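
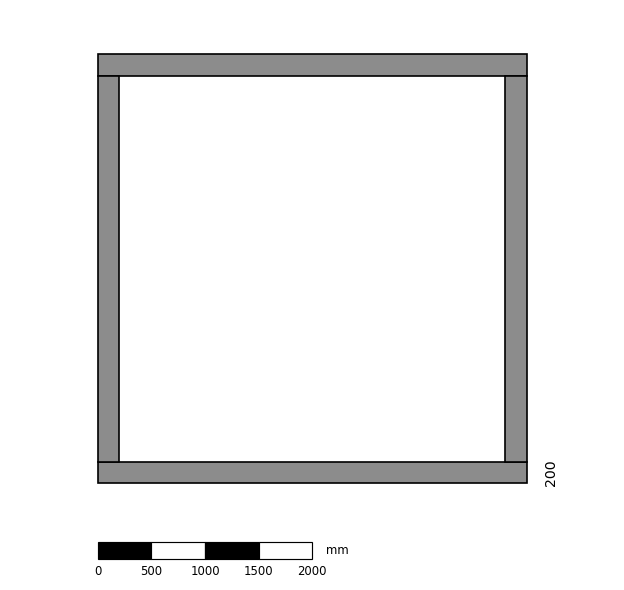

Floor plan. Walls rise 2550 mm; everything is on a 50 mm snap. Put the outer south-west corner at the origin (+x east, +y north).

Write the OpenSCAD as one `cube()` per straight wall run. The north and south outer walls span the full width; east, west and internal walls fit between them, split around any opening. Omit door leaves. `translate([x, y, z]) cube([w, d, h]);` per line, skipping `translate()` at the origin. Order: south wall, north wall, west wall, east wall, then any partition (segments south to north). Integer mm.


cube([4000, 200, 2550]);
translate([0, 3800, 0]) cube([4000, 200, 2550]);
translate([0, 200, 0]) cube([200, 3600, 2550]);
translate([3800, 200, 0]) cube([200, 3600, 2550]);


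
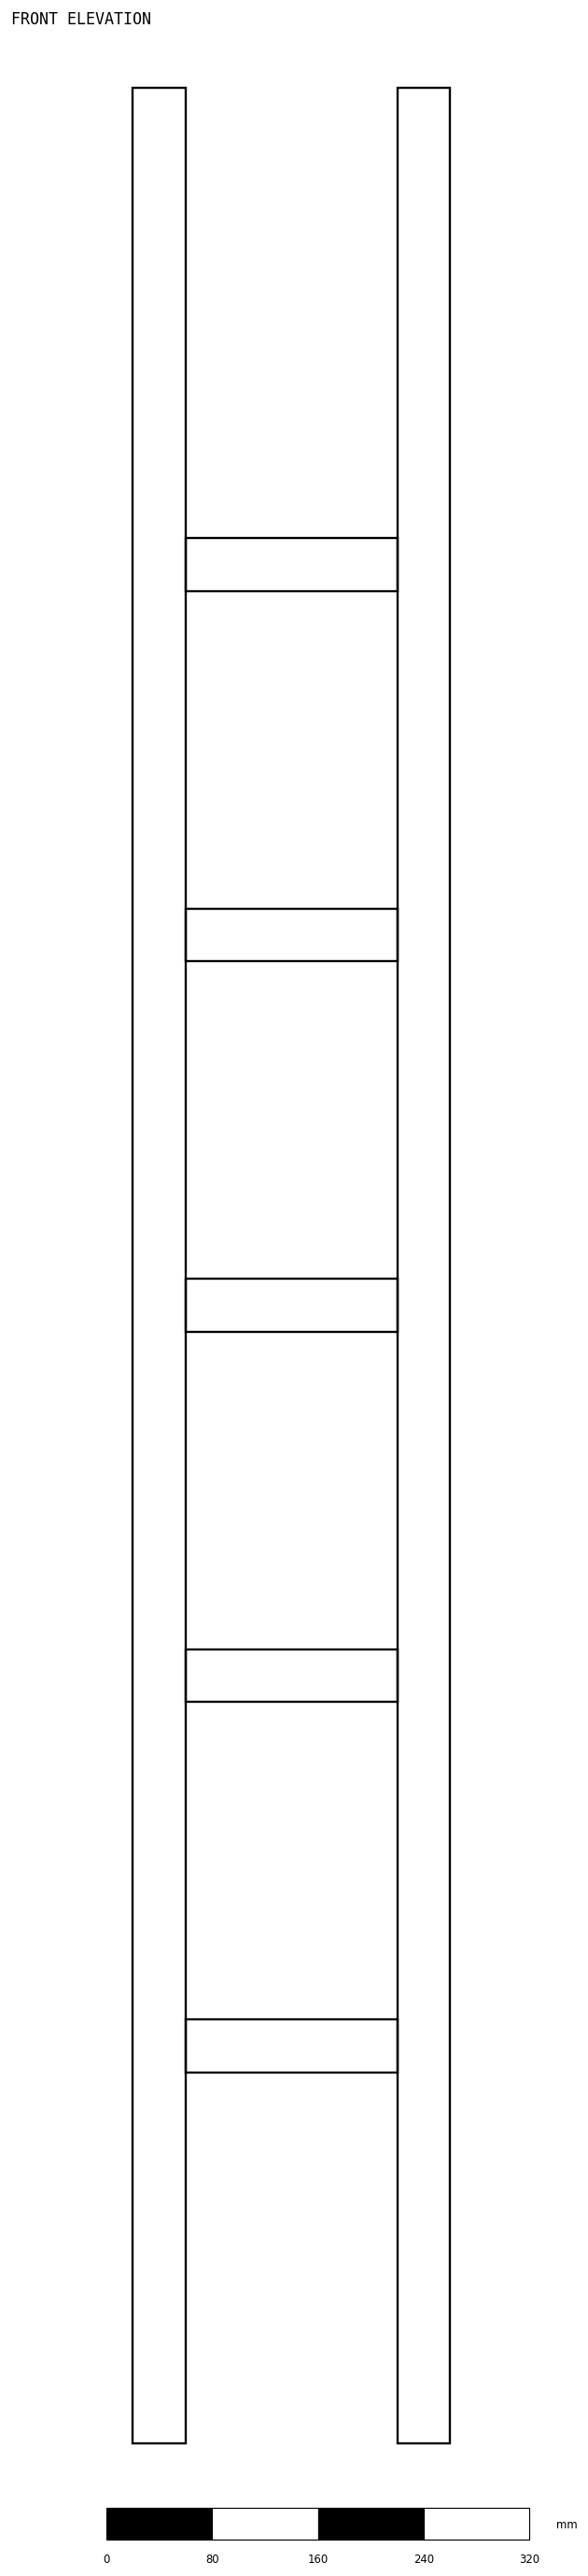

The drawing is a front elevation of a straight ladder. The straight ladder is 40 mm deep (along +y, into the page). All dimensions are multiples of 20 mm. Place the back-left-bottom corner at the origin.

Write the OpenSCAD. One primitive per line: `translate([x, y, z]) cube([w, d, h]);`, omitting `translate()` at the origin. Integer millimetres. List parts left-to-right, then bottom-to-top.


cube([40, 40, 1780]);
translate([40, 0, 280]) cube([160, 40, 40]);
translate([40, 0, 560]) cube([160, 40, 40]);
translate([40, 0, 840]) cube([160, 40, 40]);
translate([40, 0, 1120]) cube([160, 40, 40]);
translate([40, 0, 1400]) cube([160, 40, 40]);
translate([200, 0, 0]) cube([40, 40, 1780]);


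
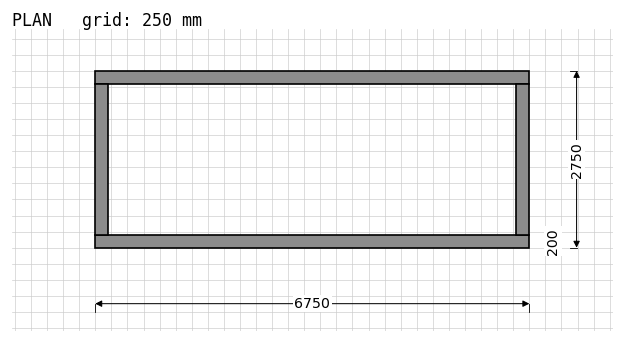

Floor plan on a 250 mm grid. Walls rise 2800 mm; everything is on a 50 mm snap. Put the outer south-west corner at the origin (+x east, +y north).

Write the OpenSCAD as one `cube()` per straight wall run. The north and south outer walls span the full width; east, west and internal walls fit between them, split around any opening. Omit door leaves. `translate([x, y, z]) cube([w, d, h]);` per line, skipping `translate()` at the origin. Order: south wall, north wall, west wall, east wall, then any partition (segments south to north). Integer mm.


cube([6750, 200, 2800]);
translate([0, 2550, 0]) cube([6750, 200, 2800]);
translate([0, 200, 0]) cube([200, 2350, 2800]);
translate([6550, 200, 0]) cube([200, 2350, 2800]);


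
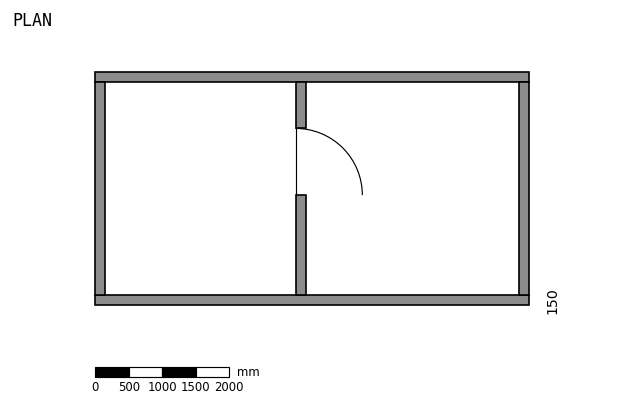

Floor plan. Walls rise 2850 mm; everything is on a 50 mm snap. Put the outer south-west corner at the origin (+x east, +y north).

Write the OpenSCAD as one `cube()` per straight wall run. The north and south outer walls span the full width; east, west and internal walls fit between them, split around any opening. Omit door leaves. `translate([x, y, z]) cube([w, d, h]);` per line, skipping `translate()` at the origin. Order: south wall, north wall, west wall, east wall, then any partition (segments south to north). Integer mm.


cube([6500, 150, 2850]);
translate([0, 3350, 0]) cube([6500, 150, 2850]);
translate([0, 150, 0]) cube([150, 3200, 2850]);
translate([6350, 150, 0]) cube([150, 3200, 2850]);
translate([3000, 150, 0]) cube([150, 1500, 2850]);
translate([3000, 2650, 0]) cube([150, 700, 2850]);


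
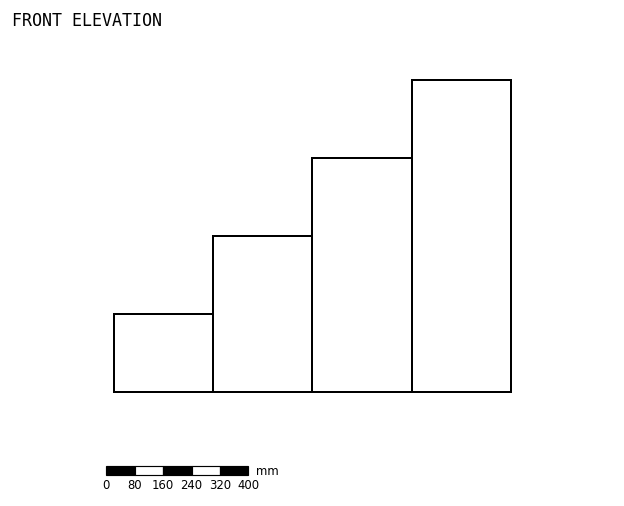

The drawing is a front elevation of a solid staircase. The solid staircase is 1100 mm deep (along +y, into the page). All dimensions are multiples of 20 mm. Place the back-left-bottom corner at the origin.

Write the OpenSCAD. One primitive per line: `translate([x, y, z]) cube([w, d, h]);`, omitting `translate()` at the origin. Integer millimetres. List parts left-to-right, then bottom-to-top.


cube([280, 1100, 220]);
translate([280, 0, 0]) cube([280, 1100, 440]);
translate([560, 0, 0]) cube([280, 1100, 660]);
translate([840, 0, 0]) cube([280, 1100, 880]);


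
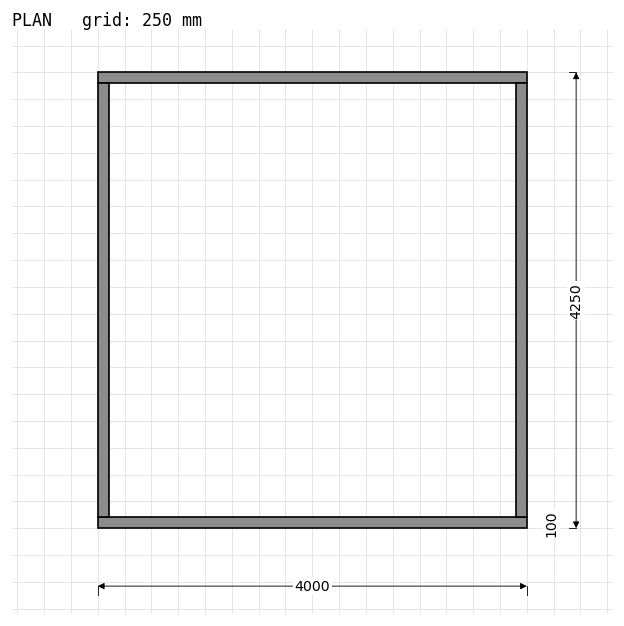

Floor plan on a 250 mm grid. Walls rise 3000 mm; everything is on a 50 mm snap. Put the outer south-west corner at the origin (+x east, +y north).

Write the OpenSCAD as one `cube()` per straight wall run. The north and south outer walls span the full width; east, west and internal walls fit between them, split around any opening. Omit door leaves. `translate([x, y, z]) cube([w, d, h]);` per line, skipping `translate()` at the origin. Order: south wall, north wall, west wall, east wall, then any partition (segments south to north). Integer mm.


cube([4000, 100, 3000]);
translate([0, 4150, 0]) cube([4000, 100, 3000]);
translate([0, 100, 0]) cube([100, 4050, 3000]);
translate([3900, 100, 0]) cube([100, 4050, 3000]);


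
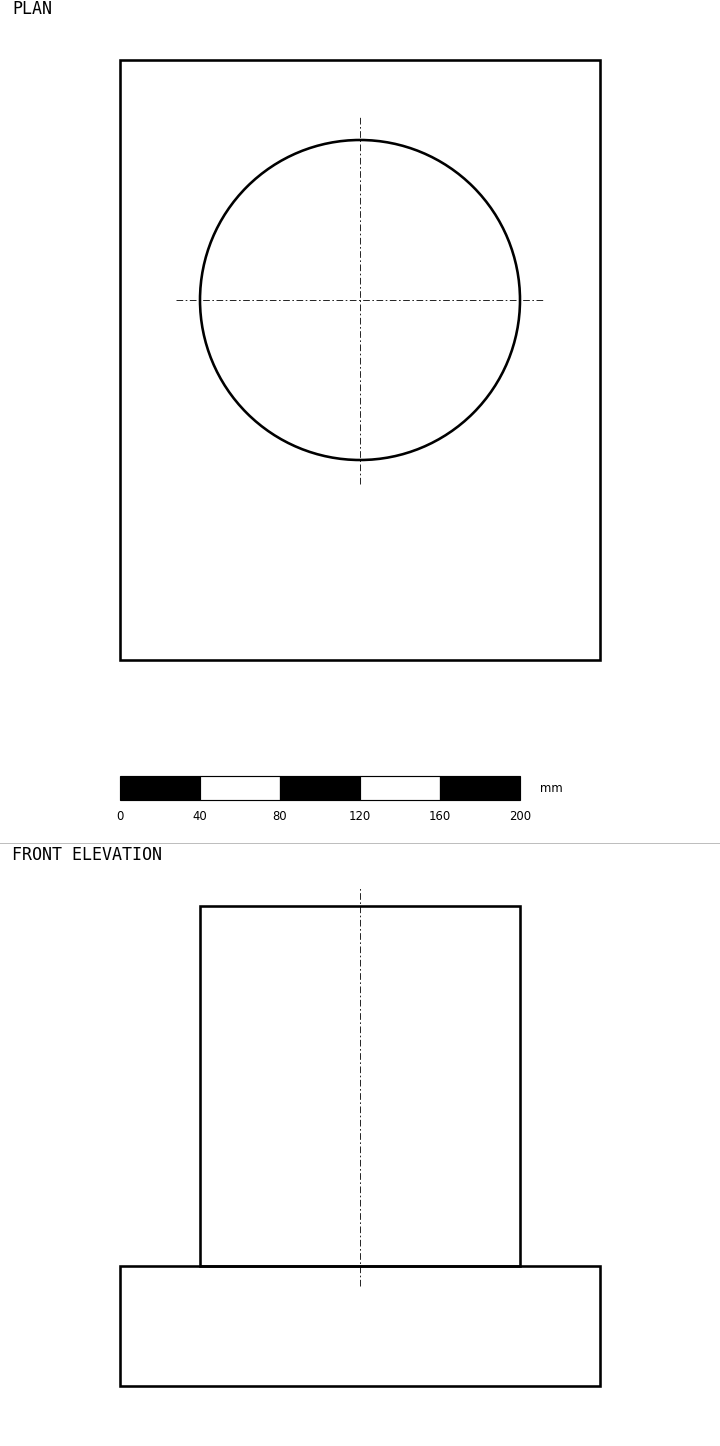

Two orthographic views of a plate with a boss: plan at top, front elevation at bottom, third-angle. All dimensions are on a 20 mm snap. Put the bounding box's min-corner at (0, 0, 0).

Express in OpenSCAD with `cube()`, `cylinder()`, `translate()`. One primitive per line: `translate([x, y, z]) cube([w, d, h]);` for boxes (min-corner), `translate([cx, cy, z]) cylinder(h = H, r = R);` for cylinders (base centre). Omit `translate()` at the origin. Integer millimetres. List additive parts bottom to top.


cube([240, 300, 60]);
translate([120, 180, 60]) cylinder(h = 180, r = 80);


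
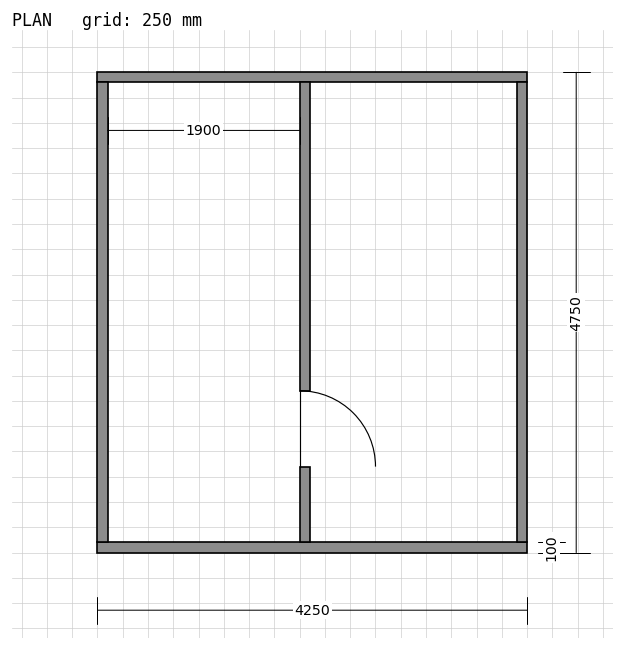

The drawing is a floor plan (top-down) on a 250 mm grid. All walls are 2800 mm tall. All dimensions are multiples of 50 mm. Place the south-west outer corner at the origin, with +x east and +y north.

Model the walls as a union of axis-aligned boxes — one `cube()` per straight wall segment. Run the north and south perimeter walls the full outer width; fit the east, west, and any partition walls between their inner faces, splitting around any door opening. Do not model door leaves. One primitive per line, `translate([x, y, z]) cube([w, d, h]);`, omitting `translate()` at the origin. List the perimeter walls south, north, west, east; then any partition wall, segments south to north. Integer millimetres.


cube([4250, 100, 2800]);
translate([0, 4650, 0]) cube([4250, 100, 2800]);
translate([0, 100, 0]) cube([100, 4550, 2800]);
translate([4150, 100, 0]) cube([100, 4550, 2800]);
translate([2000, 100, 0]) cube([100, 750, 2800]);
translate([2000, 1600, 0]) cube([100, 3050, 2800]);


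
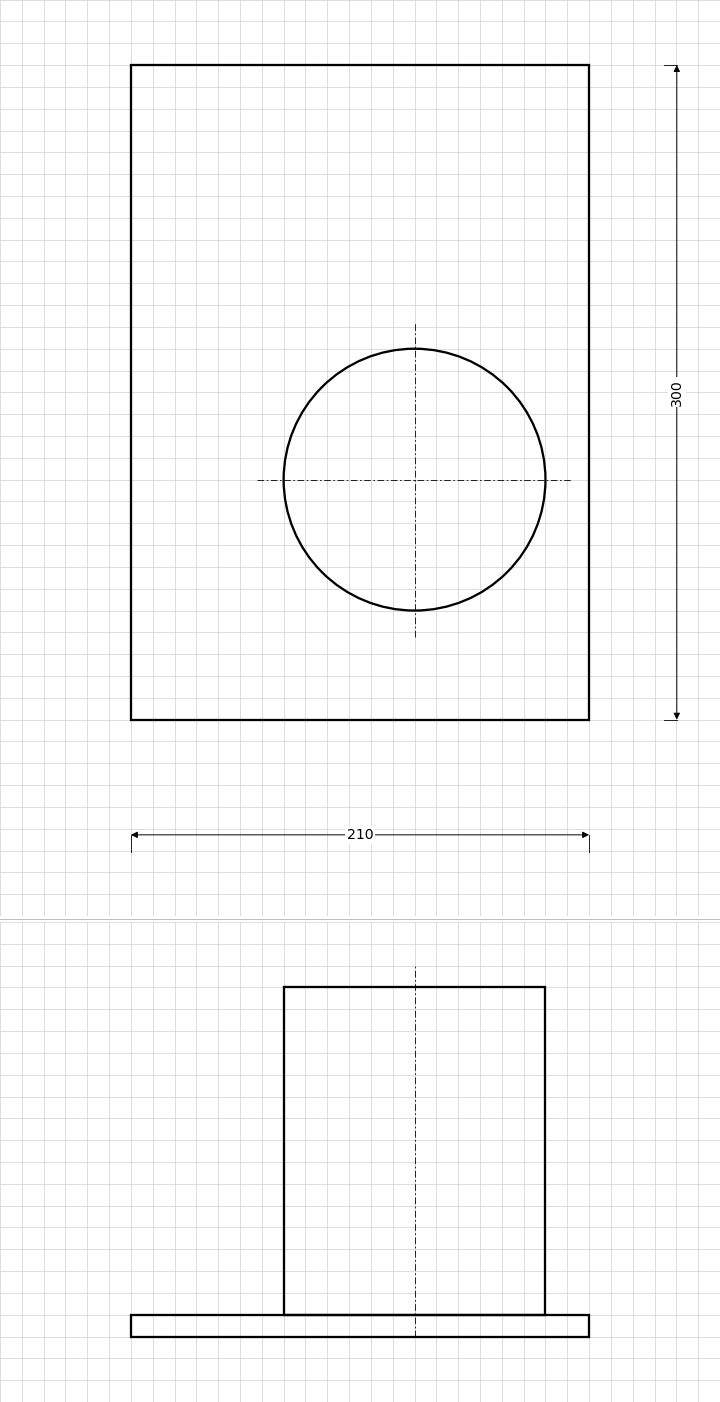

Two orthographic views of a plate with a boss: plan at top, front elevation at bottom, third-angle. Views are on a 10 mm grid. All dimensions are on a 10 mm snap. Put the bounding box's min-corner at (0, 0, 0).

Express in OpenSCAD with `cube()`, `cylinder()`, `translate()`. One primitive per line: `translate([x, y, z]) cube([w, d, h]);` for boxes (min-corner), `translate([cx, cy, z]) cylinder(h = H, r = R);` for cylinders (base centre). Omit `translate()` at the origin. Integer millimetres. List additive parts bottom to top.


cube([210, 300, 10]);
translate([130, 110, 10]) cylinder(h = 150, r = 60);


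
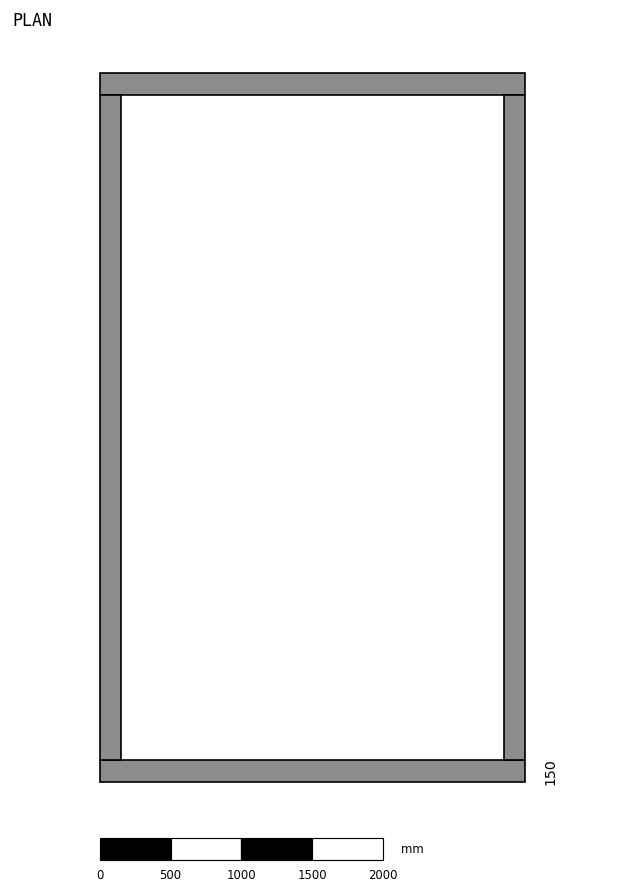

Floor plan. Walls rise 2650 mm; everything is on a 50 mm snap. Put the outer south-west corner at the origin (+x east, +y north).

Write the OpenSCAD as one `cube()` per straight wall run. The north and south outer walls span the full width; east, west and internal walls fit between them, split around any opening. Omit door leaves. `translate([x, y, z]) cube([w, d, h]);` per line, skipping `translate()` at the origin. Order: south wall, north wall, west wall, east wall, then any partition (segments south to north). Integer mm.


cube([3000, 150, 2650]);
translate([0, 4850, 0]) cube([3000, 150, 2650]);
translate([0, 150, 0]) cube([150, 4700, 2650]);
translate([2850, 150, 0]) cube([150, 4700, 2650]);


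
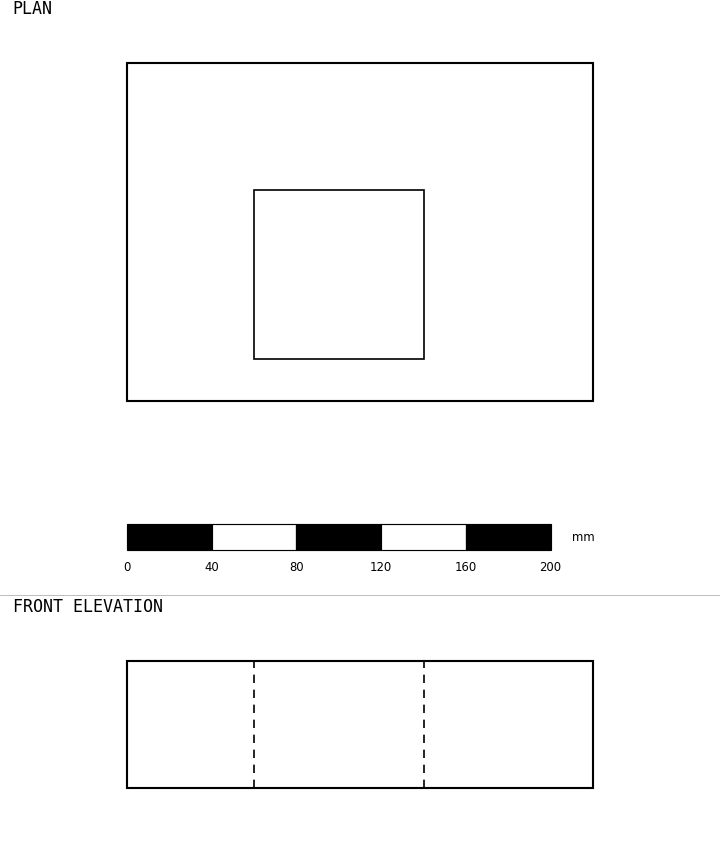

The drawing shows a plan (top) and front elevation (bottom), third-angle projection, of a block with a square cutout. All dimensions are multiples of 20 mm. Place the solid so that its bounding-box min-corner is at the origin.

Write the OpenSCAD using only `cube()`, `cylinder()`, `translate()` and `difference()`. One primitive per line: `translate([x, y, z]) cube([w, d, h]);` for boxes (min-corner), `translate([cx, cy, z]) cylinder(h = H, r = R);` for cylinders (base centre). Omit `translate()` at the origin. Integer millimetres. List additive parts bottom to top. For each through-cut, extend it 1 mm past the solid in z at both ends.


difference() {
  cube([220, 160, 60]);
  translate([60, 20, -1]) cube([80, 80, 62]);
}


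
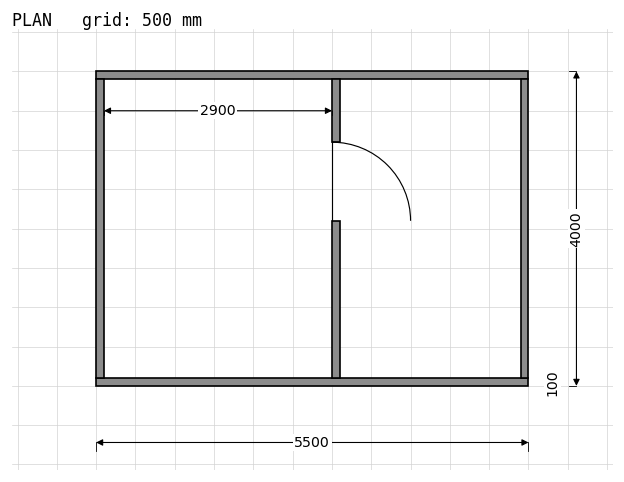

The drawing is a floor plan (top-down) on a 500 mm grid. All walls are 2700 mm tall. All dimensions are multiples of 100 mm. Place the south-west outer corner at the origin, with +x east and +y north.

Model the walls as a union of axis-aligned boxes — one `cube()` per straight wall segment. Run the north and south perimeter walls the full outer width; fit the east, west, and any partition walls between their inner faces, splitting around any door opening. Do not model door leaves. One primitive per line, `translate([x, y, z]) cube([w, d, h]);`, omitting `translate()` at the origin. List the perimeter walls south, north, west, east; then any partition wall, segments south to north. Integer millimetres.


cube([5500, 100, 2700]);
translate([0, 3900, 0]) cube([5500, 100, 2700]);
translate([0, 100, 0]) cube([100, 3800, 2700]);
translate([5400, 100, 0]) cube([100, 3800, 2700]);
translate([3000, 100, 0]) cube([100, 2000, 2700]);
translate([3000, 3100, 0]) cube([100, 800, 2700]);


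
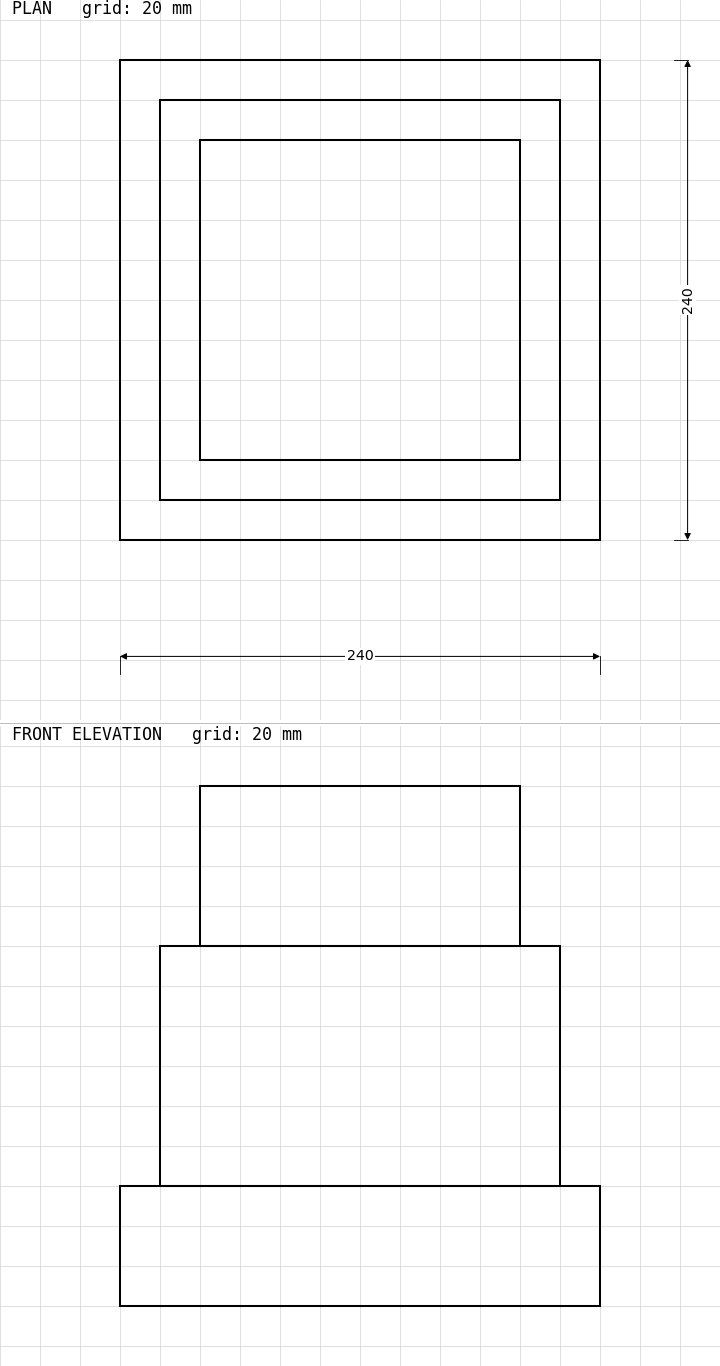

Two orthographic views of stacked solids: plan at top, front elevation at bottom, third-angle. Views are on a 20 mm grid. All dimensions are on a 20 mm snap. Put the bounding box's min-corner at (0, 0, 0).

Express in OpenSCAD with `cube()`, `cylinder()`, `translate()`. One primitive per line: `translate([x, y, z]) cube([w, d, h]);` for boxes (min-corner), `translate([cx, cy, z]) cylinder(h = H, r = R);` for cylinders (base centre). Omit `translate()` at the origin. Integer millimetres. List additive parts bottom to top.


cube([240, 240, 60]);
translate([20, 20, 60]) cube([200, 200, 120]);
translate([40, 40, 180]) cube([160, 160, 80]);


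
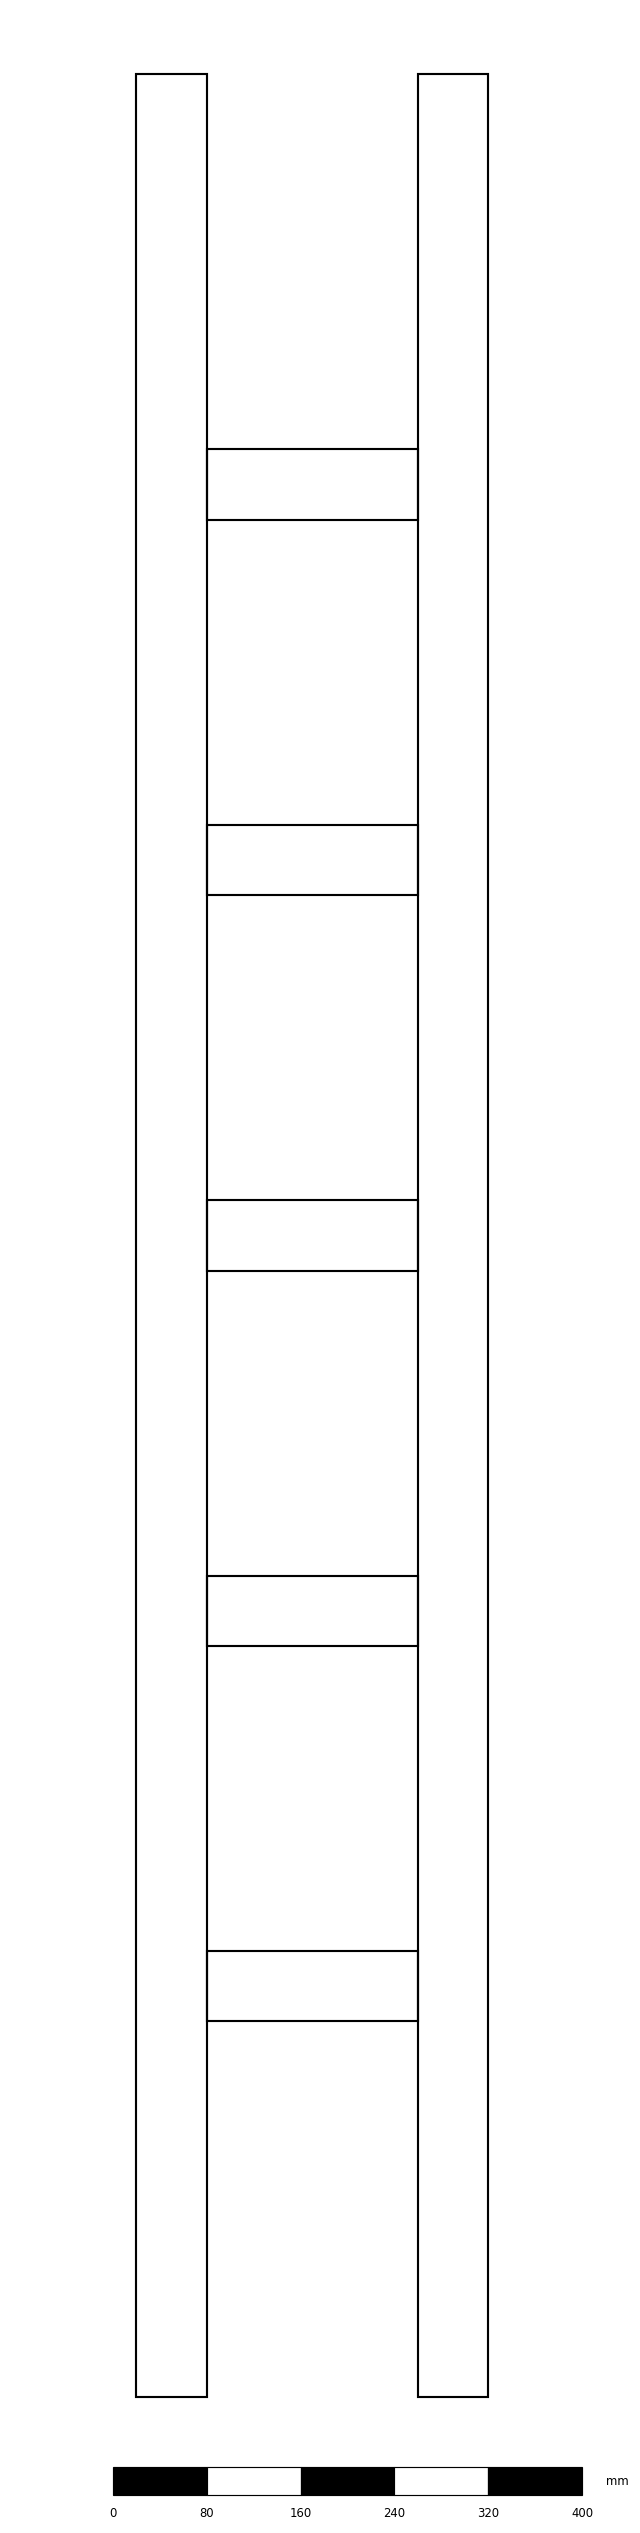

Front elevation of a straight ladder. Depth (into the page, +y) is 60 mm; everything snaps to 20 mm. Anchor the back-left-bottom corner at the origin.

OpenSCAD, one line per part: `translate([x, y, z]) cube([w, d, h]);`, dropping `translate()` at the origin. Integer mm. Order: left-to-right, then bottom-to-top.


cube([60, 60, 1980]);
translate([60, 0, 320]) cube([180, 60, 60]);
translate([60, 0, 640]) cube([180, 60, 60]);
translate([60, 0, 960]) cube([180, 60, 60]);
translate([60, 0, 1280]) cube([180, 60, 60]);
translate([60, 0, 1600]) cube([180, 60, 60]);
translate([240, 0, 0]) cube([60, 60, 1980]);


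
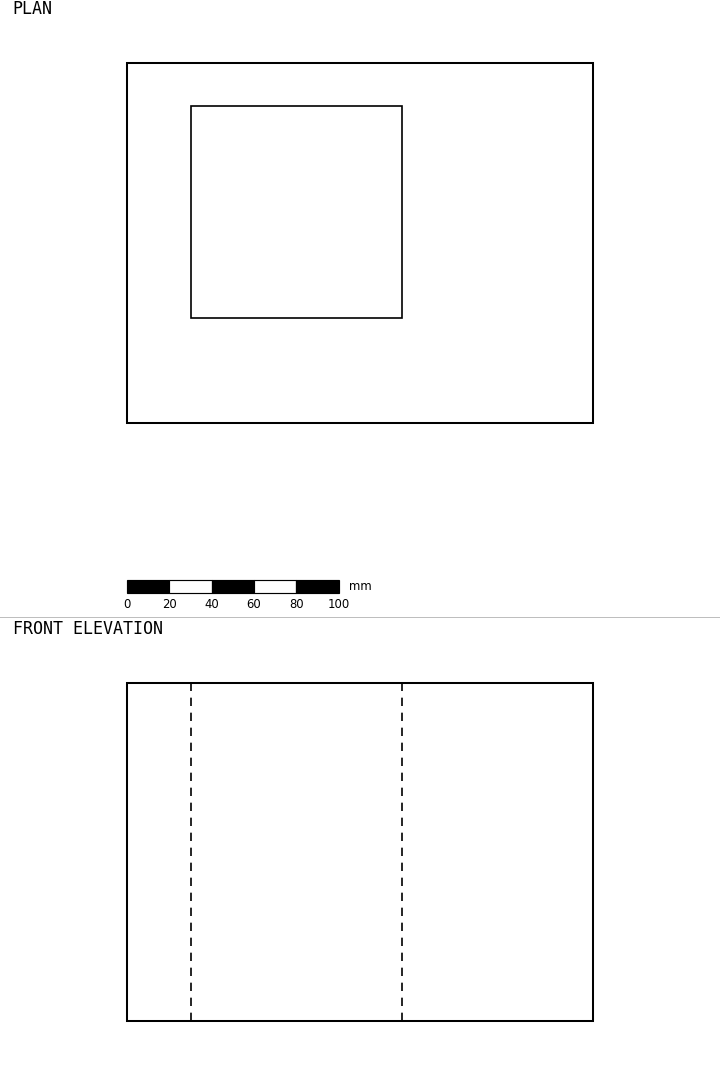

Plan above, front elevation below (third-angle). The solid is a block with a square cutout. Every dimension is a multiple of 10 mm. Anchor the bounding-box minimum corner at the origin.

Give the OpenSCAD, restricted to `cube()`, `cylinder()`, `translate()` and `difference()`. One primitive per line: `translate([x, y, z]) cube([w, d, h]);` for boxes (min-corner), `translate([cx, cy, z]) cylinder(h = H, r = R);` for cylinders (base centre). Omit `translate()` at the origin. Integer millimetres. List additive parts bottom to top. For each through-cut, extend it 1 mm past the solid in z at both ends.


difference() {
  cube([220, 170, 160]);
  translate([30, 50, -1]) cube([100, 100, 162]);
}


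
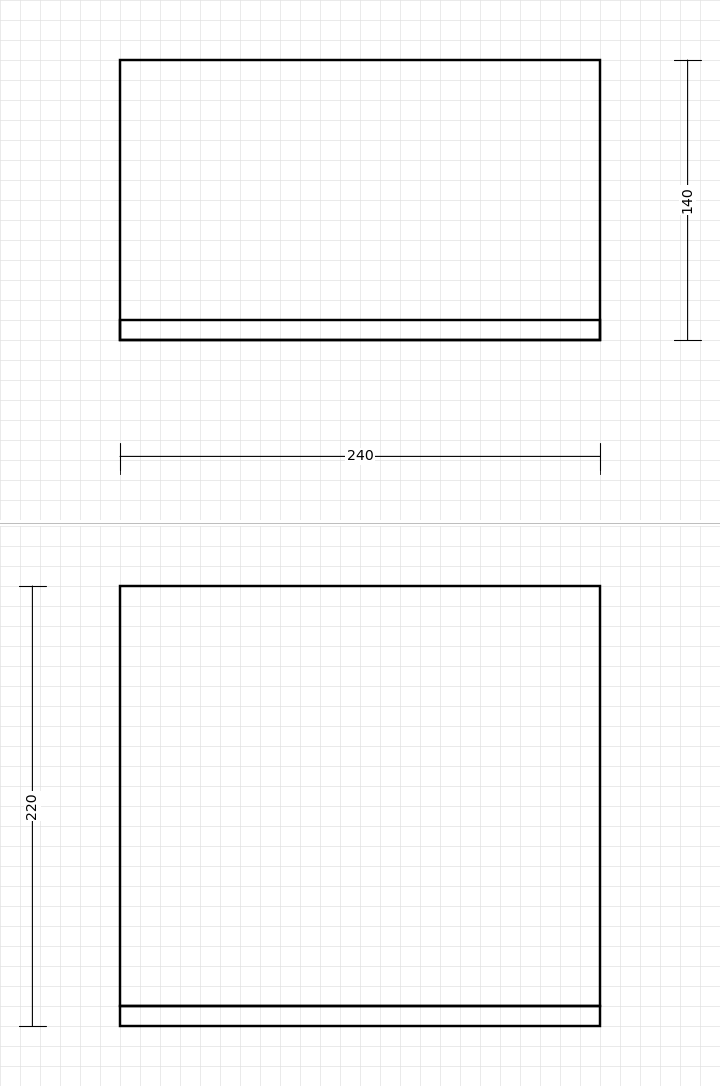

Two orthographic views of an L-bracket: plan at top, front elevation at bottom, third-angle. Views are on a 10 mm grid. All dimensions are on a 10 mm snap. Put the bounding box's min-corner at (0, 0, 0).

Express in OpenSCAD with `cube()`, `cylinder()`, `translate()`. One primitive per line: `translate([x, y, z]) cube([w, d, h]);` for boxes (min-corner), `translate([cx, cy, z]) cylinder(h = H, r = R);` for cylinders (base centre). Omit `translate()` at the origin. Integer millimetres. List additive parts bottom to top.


cube([240, 140, 10]);
translate([0, 0, 10]) cube([240, 10, 210]);


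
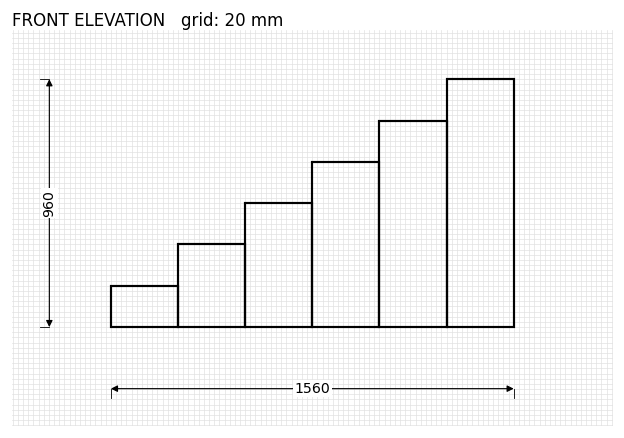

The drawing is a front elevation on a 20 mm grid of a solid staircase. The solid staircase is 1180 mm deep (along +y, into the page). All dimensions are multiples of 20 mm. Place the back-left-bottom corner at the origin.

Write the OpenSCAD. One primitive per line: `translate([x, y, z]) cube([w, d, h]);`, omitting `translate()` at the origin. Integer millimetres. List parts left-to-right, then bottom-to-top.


cube([260, 1180, 160]);
translate([260, 0, 0]) cube([260, 1180, 320]);
translate([520, 0, 0]) cube([260, 1180, 480]);
translate([780, 0, 0]) cube([260, 1180, 640]);
translate([1040, 0, 0]) cube([260, 1180, 800]);
translate([1300, 0, 0]) cube([260, 1180, 960]);


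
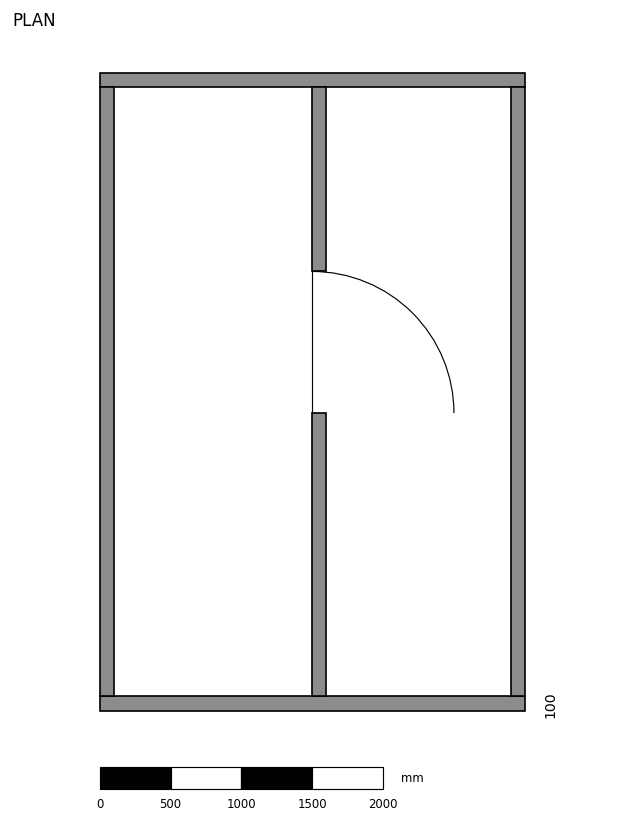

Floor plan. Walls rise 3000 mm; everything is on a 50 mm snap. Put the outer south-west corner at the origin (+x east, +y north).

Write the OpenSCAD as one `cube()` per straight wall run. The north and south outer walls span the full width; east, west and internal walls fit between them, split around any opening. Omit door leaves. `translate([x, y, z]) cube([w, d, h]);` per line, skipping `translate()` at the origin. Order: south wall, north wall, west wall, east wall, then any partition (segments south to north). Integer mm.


cube([3000, 100, 3000]);
translate([0, 4400, 0]) cube([3000, 100, 3000]);
translate([0, 100, 0]) cube([100, 4300, 3000]);
translate([2900, 100, 0]) cube([100, 4300, 3000]);
translate([1500, 100, 0]) cube([100, 2000, 3000]);
translate([1500, 3100, 0]) cube([100, 1300, 3000]);


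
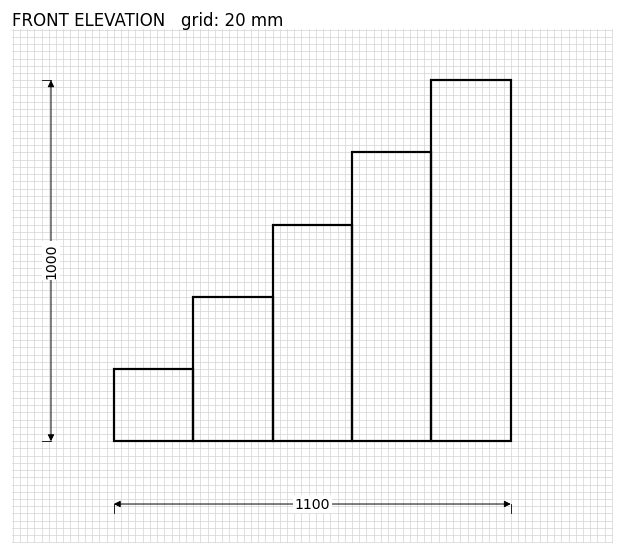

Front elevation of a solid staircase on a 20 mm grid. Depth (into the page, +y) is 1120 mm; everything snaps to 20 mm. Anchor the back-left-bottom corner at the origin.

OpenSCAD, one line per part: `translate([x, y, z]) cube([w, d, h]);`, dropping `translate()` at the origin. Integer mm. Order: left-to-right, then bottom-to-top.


cube([220, 1120, 200]);
translate([220, 0, 0]) cube([220, 1120, 400]);
translate([440, 0, 0]) cube([220, 1120, 600]);
translate([660, 0, 0]) cube([220, 1120, 800]);
translate([880, 0, 0]) cube([220, 1120, 1000]);


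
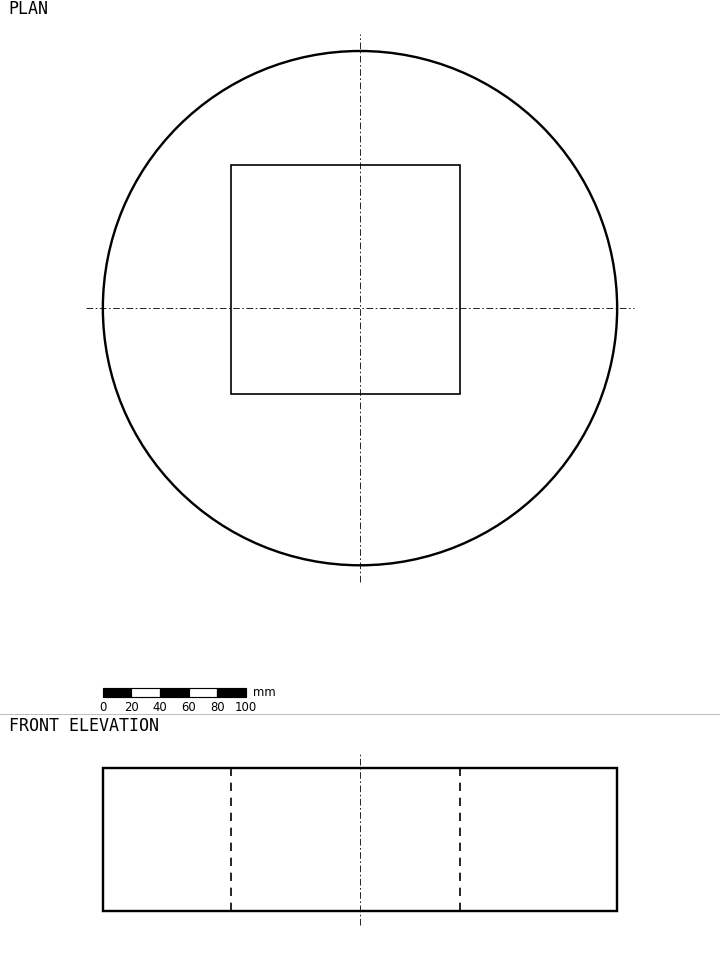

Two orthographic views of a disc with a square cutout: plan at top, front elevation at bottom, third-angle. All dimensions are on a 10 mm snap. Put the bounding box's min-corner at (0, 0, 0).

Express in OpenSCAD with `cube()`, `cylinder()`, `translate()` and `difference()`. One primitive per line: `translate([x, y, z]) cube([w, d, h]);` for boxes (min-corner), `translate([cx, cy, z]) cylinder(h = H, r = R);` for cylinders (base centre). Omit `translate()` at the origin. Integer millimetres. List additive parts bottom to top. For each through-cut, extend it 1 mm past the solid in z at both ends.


difference() {
  translate([180, 180, 0]) cylinder(h = 100, r = 180);
  translate([90, 120, -1]) cube([160, 160, 102]);
}


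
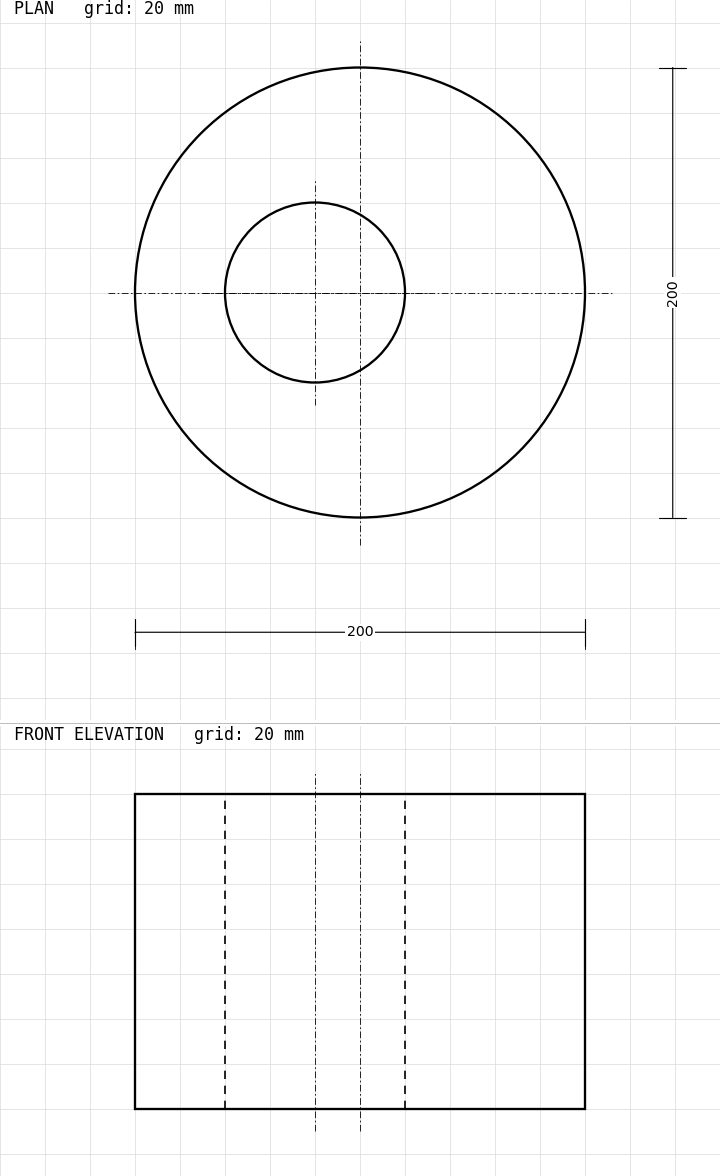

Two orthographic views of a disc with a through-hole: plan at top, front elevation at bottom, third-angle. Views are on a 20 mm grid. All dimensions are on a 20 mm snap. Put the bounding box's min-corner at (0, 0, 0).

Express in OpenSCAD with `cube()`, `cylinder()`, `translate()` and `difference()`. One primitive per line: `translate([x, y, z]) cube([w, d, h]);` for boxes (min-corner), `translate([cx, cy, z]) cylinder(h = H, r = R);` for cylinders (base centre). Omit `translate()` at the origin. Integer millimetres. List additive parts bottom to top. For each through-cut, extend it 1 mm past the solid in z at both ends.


difference() {
  translate([100, 100, 0]) cylinder(h = 140, r = 100);
  translate([80, 100, -1]) cylinder(h = 142, r = 40);
}


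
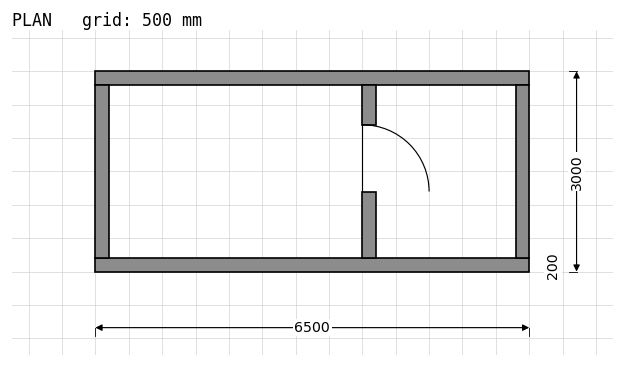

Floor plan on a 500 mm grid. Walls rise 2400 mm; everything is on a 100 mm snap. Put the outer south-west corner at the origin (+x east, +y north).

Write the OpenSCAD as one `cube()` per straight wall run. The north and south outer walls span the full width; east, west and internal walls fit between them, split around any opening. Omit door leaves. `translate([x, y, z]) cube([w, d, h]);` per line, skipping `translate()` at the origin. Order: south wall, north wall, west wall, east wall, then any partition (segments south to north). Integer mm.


cube([6500, 200, 2400]);
translate([0, 2800, 0]) cube([6500, 200, 2400]);
translate([0, 200, 0]) cube([200, 2600, 2400]);
translate([6300, 200, 0]) cube([200, 2600, 2400]);
translate([4000, 200, 0]) cube([200, 1000, 2400]);
translate([4000, 2200, 0]) cube([200, 600, 2400]);


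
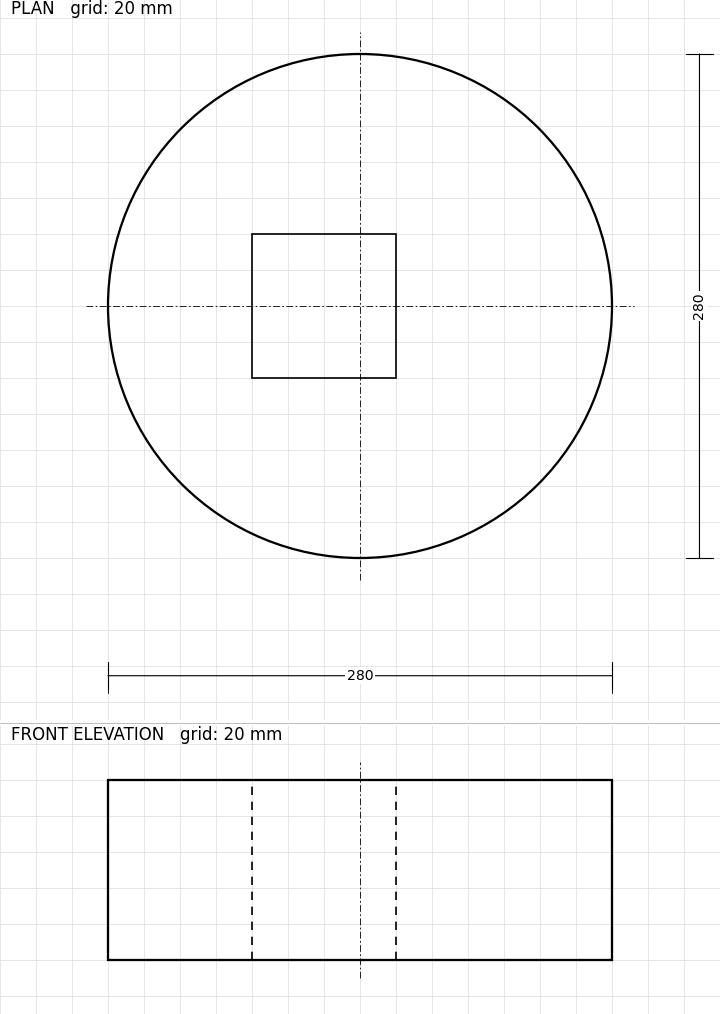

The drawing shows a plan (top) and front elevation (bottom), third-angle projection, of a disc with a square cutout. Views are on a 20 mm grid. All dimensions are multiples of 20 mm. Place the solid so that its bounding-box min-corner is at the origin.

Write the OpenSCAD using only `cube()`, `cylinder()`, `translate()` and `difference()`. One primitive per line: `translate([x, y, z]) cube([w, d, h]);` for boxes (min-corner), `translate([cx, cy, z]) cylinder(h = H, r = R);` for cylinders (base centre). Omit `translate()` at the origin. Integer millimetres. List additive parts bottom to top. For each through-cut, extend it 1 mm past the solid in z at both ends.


difference() {
  translate([140, 140, 0]) cylinder(h = 100, r = 140);
  translate([80, 100, -1]) cube([80, 80, 102]);
}


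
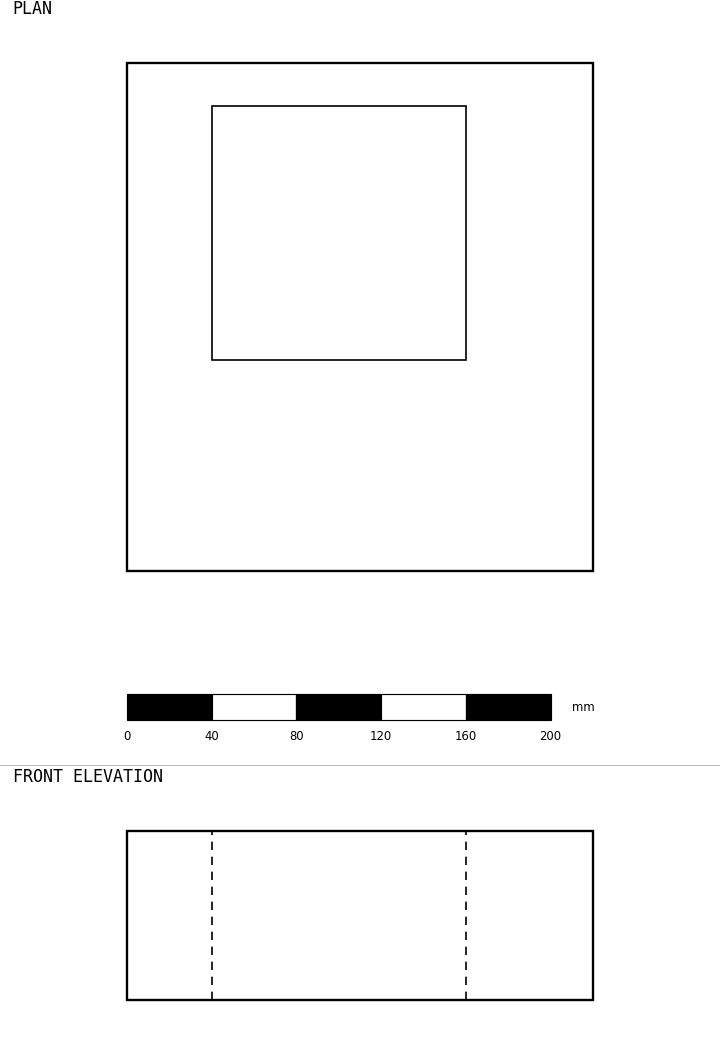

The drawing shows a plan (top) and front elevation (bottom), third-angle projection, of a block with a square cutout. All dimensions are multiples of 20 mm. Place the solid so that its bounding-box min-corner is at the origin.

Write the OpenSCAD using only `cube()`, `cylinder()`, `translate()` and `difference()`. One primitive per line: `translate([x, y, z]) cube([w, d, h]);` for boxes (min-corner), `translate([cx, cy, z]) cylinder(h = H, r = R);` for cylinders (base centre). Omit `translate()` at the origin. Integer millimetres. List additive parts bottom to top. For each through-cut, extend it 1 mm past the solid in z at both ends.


difference() {
  cube([220, 240, 80]);
  translate([40, 100, -1]) cube([120, 120, 82]);
}


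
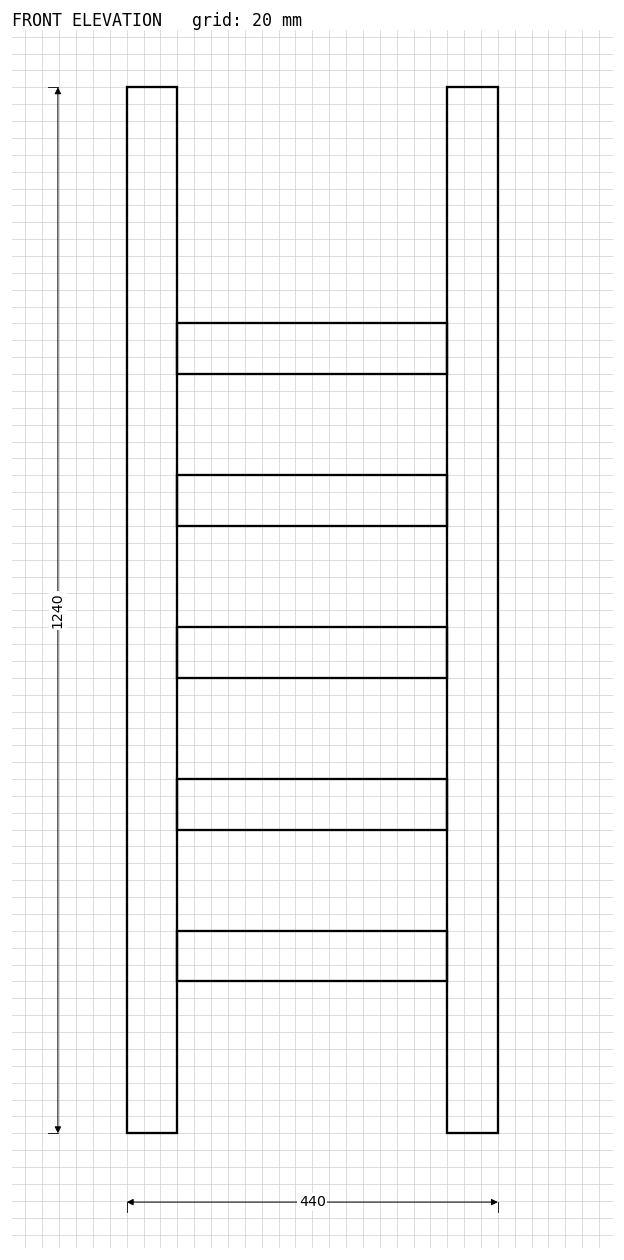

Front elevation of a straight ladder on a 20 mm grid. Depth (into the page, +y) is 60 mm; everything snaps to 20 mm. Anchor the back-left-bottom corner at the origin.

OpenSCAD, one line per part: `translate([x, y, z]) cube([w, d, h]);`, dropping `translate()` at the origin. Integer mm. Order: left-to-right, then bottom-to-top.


cube([60, 60, 1240]);
translate([60, 0, 180]) cube([320, 60, 60]);
translate([60, 0, 360]) cube([320, 60, 60]);
translate([60, 0, 540]) cube([320, 60, 60]);
translate([60, 0, 720]) cube([320, 60, 60]);
translate([60, 0, 900]) cube([320, 60, 60]);
translate([380, 0, 0]) cube([60, 60, 1240]);


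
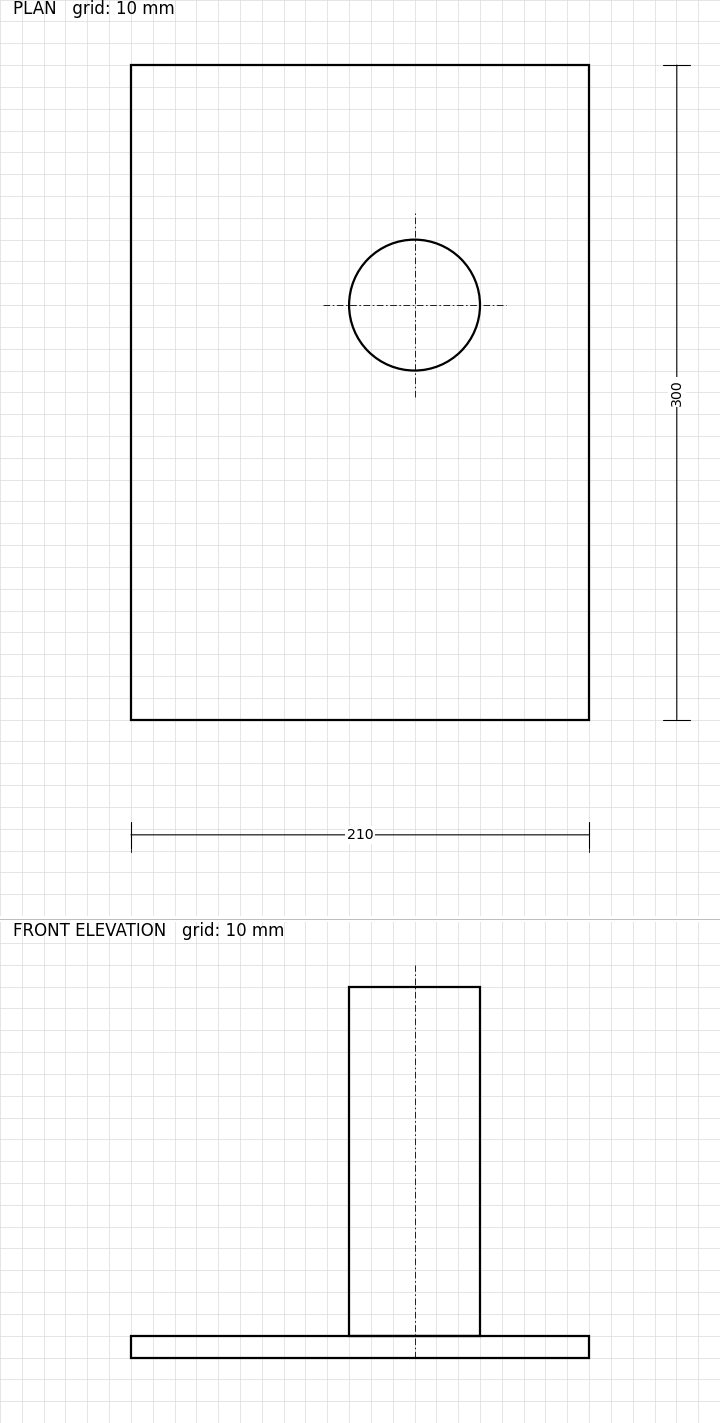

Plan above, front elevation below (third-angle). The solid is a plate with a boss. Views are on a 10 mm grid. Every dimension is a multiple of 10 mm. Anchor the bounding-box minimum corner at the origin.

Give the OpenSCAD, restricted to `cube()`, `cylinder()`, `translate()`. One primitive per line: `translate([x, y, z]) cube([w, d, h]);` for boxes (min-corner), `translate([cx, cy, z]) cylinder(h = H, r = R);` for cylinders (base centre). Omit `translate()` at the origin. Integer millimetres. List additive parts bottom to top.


cube([210, 300, 10]);
translate([130, 190, 10]) cylinder(h = 160, r = 30);


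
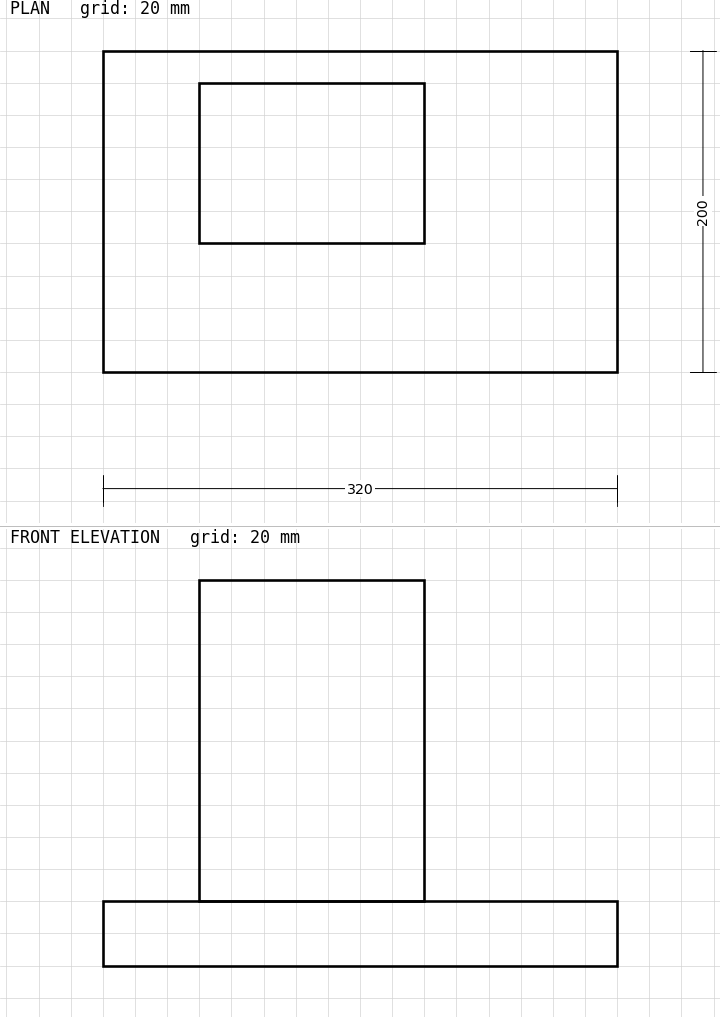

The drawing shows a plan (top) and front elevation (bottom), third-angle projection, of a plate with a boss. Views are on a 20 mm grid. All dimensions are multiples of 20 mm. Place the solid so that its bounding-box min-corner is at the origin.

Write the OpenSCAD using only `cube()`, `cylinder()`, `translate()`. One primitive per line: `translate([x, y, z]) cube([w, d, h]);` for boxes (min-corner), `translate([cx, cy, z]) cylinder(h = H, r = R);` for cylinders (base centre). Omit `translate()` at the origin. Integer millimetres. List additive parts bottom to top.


cube([320, 200, 40]);
translate([60, 80, 40]) cube([140, 100, 200]);


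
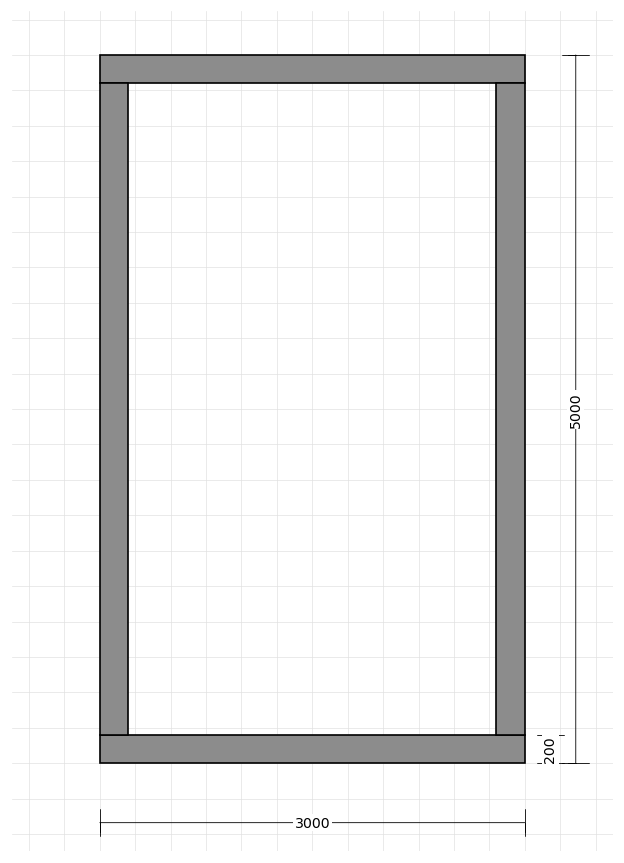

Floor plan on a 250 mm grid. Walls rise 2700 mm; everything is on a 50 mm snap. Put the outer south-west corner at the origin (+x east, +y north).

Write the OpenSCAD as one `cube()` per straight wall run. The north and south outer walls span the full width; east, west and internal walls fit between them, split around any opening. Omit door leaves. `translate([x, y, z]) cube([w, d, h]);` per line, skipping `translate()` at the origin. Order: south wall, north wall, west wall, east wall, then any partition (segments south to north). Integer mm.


cube([3000, 200, 2700]);
translate([0, 4800, 0]) cube([3000, 200, 2700]);
translate([0, 200, 0]) cube([200, 4600, 2700]);
translate([2800, 200, 0]) cube([200, 4600, 2700]);


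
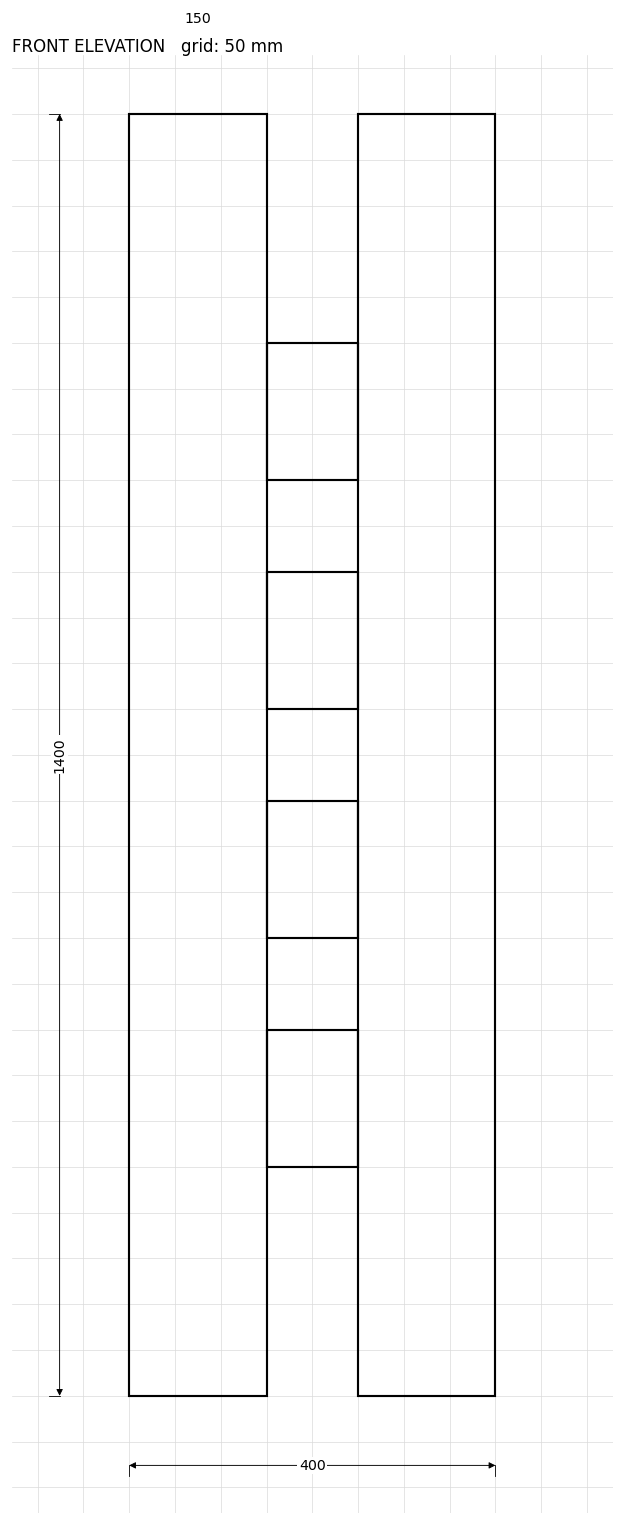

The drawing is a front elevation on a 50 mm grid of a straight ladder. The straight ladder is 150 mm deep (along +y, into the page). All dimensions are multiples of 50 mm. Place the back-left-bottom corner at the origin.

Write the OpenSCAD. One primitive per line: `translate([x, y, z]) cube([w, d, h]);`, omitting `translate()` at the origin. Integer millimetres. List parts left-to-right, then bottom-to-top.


cube([150, 150, 1400]);
translate([150, 0, 250]) cube([100, 150, 150]);
translate([150, 0, 500]) cube([100, 150, 150]);
translate([150, 0, 750]) cube([100, 150, 150]);
translate([150, 0, 1000]) cube([100, 150, 150]);
translate([250, 0, 0]) cube([150, 150, 1400]);


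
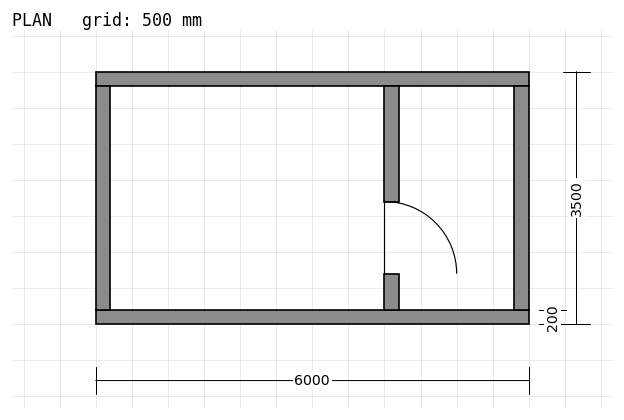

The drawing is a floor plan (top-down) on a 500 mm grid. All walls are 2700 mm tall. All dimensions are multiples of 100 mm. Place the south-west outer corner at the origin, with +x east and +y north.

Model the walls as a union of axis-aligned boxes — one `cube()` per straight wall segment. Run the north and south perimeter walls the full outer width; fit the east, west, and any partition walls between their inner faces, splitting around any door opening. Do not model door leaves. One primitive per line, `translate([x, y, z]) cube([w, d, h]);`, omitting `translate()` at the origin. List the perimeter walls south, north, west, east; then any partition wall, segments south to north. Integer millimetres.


cube([6000, 200, 2700]);
translate([0, 3300, 0]) cube([6000, 200, 2700]);
translate([0, 200, 0]) cube([200, 3100, 2700]);
translate([5800, 200, 0]) cube([200, 3100, 2700]);
translate([4000, 200, 0]) cube([200, 500, 2700]);
translate([4000, 1700, 0]) cube([200, 1600, 2700]);


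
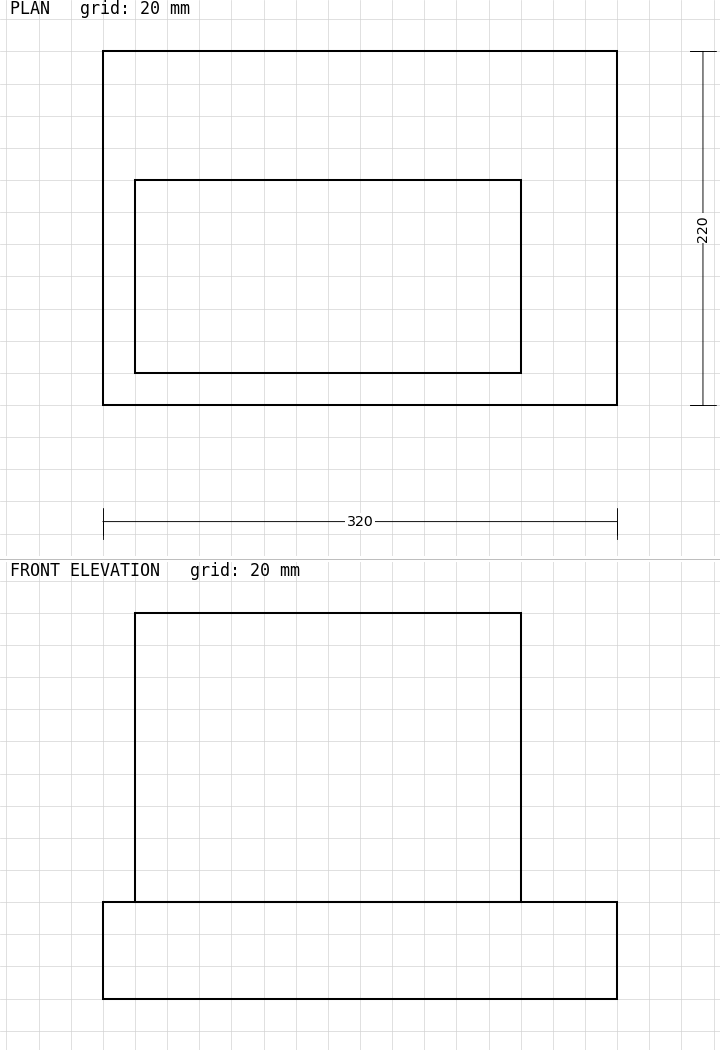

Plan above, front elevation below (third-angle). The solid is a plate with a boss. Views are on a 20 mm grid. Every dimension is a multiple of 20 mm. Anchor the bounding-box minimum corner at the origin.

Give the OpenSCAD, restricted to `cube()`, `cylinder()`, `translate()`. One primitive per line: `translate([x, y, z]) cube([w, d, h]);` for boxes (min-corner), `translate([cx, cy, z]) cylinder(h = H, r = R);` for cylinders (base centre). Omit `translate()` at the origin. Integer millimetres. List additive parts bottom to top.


cube([320, 220, 60]);
translate([20, 20, 60]) cube([240, 120, 180]);


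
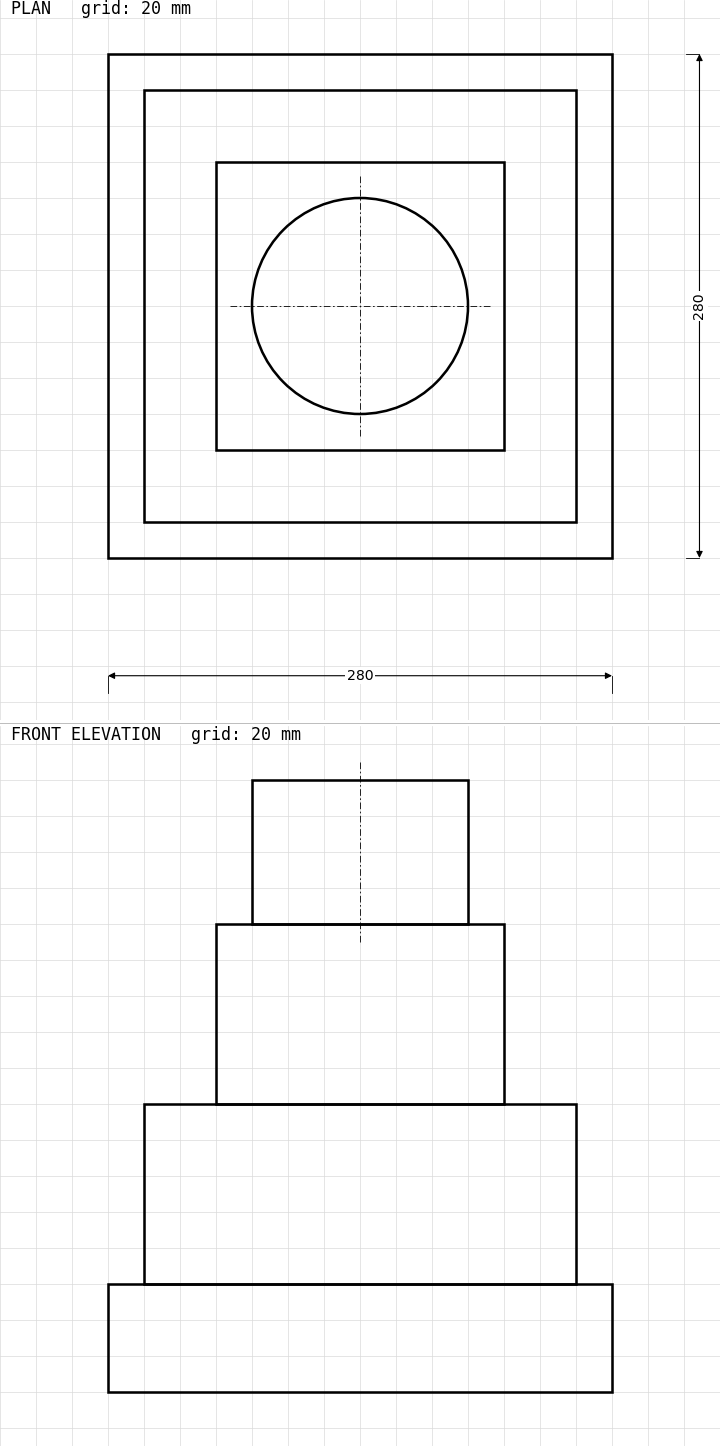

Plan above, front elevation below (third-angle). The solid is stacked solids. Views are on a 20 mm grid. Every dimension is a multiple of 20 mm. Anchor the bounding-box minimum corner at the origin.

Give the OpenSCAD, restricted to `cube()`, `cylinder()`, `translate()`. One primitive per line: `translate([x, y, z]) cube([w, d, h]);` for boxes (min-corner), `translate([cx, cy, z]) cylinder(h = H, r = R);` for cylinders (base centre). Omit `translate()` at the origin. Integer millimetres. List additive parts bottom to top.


cube([280, 280, 60]);
translate([20, 20, 60]) cube([240, 240, 100]);
translate([60, 60, 160]) cube([160, 160, 100]);
translate([140, 140, 260]) cylinder(h = 80, r = 60);


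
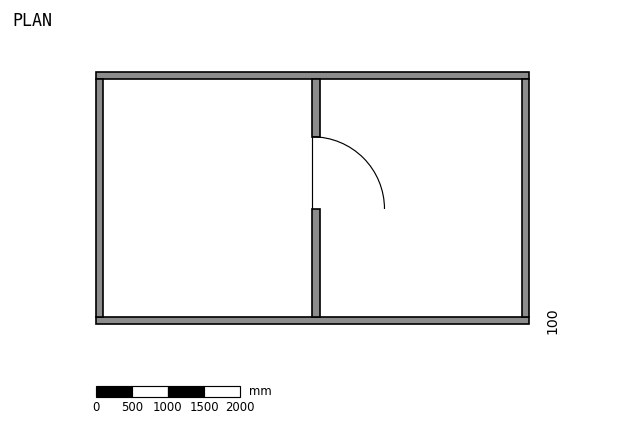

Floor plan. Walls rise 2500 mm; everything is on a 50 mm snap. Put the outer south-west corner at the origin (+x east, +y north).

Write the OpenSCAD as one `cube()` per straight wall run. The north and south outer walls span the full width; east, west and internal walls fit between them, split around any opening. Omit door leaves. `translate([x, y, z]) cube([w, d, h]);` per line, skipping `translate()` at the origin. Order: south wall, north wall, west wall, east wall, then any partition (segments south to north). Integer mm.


cube([6000, 100, 2500]);
translate([0, 3400, 0]) cube([6000, 100, 2500]);
translate([0, 100, 0]) cube([100, 3300, 2500]);
translate([5900, 100, 0]) cube([100, 3300, 2500]);
translate([3000, 100, 0]) cube([100, 1500, 2500]);
translate([3000, 2600, 0]) cube([100, 800, 2500]);


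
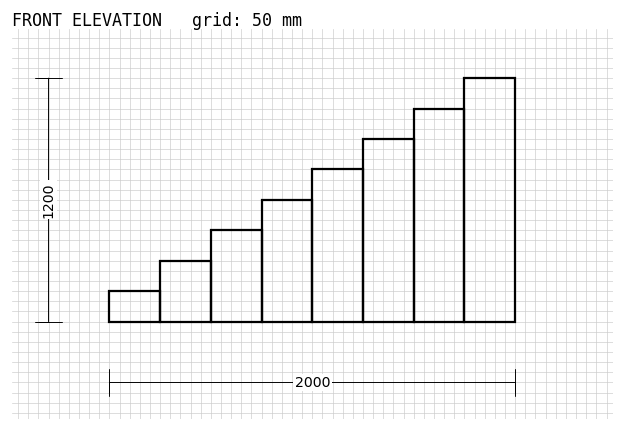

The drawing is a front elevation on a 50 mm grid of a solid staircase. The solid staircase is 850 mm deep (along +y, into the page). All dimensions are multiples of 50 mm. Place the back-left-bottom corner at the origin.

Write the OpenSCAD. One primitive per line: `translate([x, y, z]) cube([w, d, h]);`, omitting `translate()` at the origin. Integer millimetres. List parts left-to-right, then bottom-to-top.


cube([250, 850, 150]);
translate([250, 0, 0]) cube([250, 850, 300]);
translate([500, 0, 0]) cube([250, 850, 450]);
translate([750, 0, 0]) cube([250, 850, 600]);
translate([1000, 0, 0]) cube([250, 850, 750]);
translate([1250, 0, 0]) cube([250, 850, 900]);
translate([1500, 0, 0]) cube([250, 850, 1050]);
translate([1750, 0, 0]) cube([250, 850, 1200]);
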